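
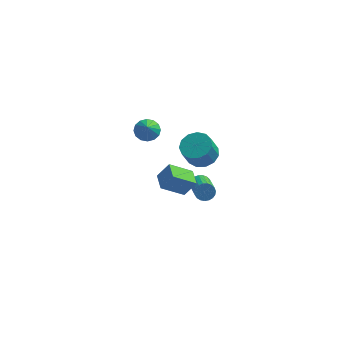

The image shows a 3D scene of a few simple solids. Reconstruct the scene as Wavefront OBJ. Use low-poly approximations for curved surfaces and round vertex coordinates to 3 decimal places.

v 3.86 -1.346 3.349
v 4.689 -1.04 3.699
v 4.368 -1.569 4.921
v 3.54 -1.874 4.571
v 4.337 -0.645 3.777
v 4.016 -1.173 5
v 3.834 -0.472 3.72
v 3.513 -1 4.942
v 3.339 -0.576 3.545
v 3.018 -1.105 4.767
v 3.01 -0.925 3.307
v 2.689 -1.454 4.53
v 2.95 -1.407 3.083
v 2.629 -1.936 4.306
v 3.18 -1.87 2.943
v 2.859 -2.399 4.166
v 3.626 -2.166 2.932
v 3.305 -2.695 4.154
v 4.146 -2.202 3.053
v 3.825 -2.731 4.276
v 4.575 -1.966 3.268
v 4.254 -2.495 4.491
v 4.778 -1.533 3.509
v 4.457 -2.062 4.731
v 3.16 3.504 -3.986
v 3.677 3.775 -3.749
v 4.178 1.946 -2.757
v 3.66 1.676 -2.994
v 3.499 3.826 -3.564
v 4 1.997 -2.572
v 3.263 3.822 -3.452
v 3.764 1.994 -2.46
v 3.008 3.763 -3.432
v 3.509 1.935 -2.44
v 2.78 3.66 -3.508
v 3.281 1.831 -2.516
v 2.617 3.529 -3.666
v 3.118 1.7 -2.674
v 2.548 3.394 -3.88
v 3.049 1.566 -2.888
v 2.585 3.279 -4.112
v 3.086 1.45 -3.12
v 2.721 3.202 -4.323
v 3.222 1.373 -3.331
v 2.933 3.177 -4.475
v 3.434 1.349 -3.483
v 3.184 3.209 -4.542
v 3.685 1.381 -3.55
v 3.431 3.293 -4.514
v 3.932 1.464 -3.522
v 3.631 3.412 -4.394
v 4.132 1.584 -3.402
v 3.749 3.548 -4.203
v 4.25 1.719 -3.211
v 3.766 3.676 -3.976
v 4.267 1.847 -2.983
v 2.658 0.107 -1.892
v 1.369 -0.406 -0.945
v 2.289 1.193 -1.807
v 0.999 0.68 -0.86
v 3.341 0.26 -0.88
v 2.051 -0.253 0.067
v 2.971 1.346 -0.795
v 1.682 0.833 0.152
v 0.226 2.106 1.967
v 0.712 1.637 1.578
v 0.314 1.514 2.793
v 0.95 1.913 1.751
v 0.994 2.241 1.982
v 0.832 2.533 2.209
v 0.508 2.711 2.371
v 0.108 2.727 2.425
v -0.26 2.576 2.356
v -0.498 2.299 2.183
v -0.542 1.971 1.952
v -0.38 1.679 1.725
v -0.056 1.501 1.563
v 0.344 1.486 1.509
f 2 1 5
f 2 5 3
f 3 5 6
f 3 6 4
f 5 1 7
f 5 7 6
f 6 7 8
f 6 8 4
f 7 1 9
f 7 9 8
f 8 9 10
f 8 10 4
f 9 1 11
f 9 11 10
f 10 11 12
f 10 12 4
f 11 1 13
f 11 13 12
f 12 13 14
f 12 14 4
f 13 1 15
f 13 15 14
f 14 15 16
f 14 16 4
f 15 1 17
f 15 17 16
f 16 17 18
f 16 18 4
f 17 1 19
f 17 19 18
f 18 19 20
f 18 20 4
f 19 1 21
f 19 21 20
f 20 21 22
f 20 22 4
f 21 1 23
f 21 23 22
f 22 23 24
f 22 24 4
f 23 1 2
f 23 2 24
f 24 2 3
f 24 3 4
f 26 25 29
f 26 29 27
f 27 29 30
f 27 30 28
f 29 25 31
f 29 31 30
f 30 31 32
f 30 32 28
f 31 25 33
f 31 33 32
f 32 33 34
f 32 34 28
f 33 25 35
f 33 35 34
f 34 35 36
f 34 36 28
f 35 25 37
f 35 37 36
f 36 37 38
f 36 38 28
f 37 25 39
f 37 39 38
f 38 39 40
f 38 40 28
f 39 25 41
f 39 41 40
f 40 41 42
f 40 42 28
f 41 25 43
f 41 43 42
f 42 43 44
f 42 44 28
f 43 25 45
f 43 45 44
f 44 45 46
f 44 46 28
f 45 25 47
f 45 47 46
f 46 47 48
f 46 48 28
f 47 25 49
f 47 49 48
f 48 49 50
f 48 50 28
f 49 25 51
f 49 51 50
f 50 51 52
f 50 52 28
f 51 25 53
f 51 53 52
f 52 53 54
f 52 54 28
f 53 25 55
f 53 55 54
f 54 55 56
f 54 56 28
f 55 25 26
f 55 26 56
f 56 26 27
f 56 27 28
f 58 60 57
f 61 58 57
f 57 60 59
f 59 61 57
f 58 64 60
f 62 58 61
f 62 64 58
f 60 64 59
f 63 61 59
f 59 64 63
f 63 62 61
f 64 62 63
f 66 65 68
f 66 68 67
f 68 65 69
f 68 69 67
f 69 65 70
f 69 70 67
f 70 65 71
f 70 71 67
f 71 65 72
f 71 72 67
f 72 65 73
f 72 73 67
f 73 65 74
f 73 74 67
f 74 65 75
f 74 75 67
f 75 65 76
f 75 76 67
f 76 65 77
f 76 77 67
f 77 65 78
f 77 78 67
f 78 65 66
f 78 66 67



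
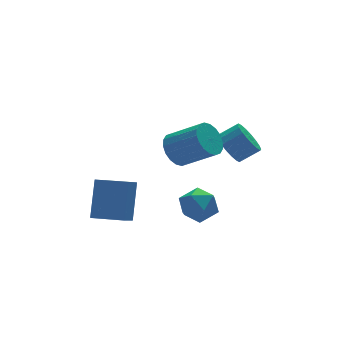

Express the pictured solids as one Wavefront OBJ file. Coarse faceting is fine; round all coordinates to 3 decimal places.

v -2.2 4.241 -4.151
v -2.929 3.616 -3.499
v -1.497 5.226 -2.423
v -2.225 4.602 -1.771
v -1.075 3.118 -3.969
v -1.803 2.494 -3.317
v -0.371 4.104 -2.241
v -1.1 3.479 -1.589
v 2.889 1.532 0.578
v 3.402 1.509 -0.149
v 4.304 1.245 0.495
v 3.791 1.268 1.222
v 3.43 1.887 -0.034
v 4.332 1.623 0.611
v 3.35 2.194 0.203
v 4.253 1.93 0.848
v 3.18 2.371 0.514
v 4.082 2.107 1.159
v 2.952 2.381 0.837
v 3.854 2.117 1.482
v 2.711 2.223 1.109
v 3.613 1.959 1.754
v 2.506 1.928 1.276
v 3.408 1.664 1.921
v 2.376 1.555 1.305
v 3.278 1.291 1.949
v 2.348 1.177 1.189
v 3.25 0.913 1.834
v 2.427 0.87 0.952
v 3.33 0.606 1.597
v 2.598 0.693 0.641
v 3.5 0.429 1.286
v 2.826 0.683 0.318
v 3.728 0.419 0.963
v 3.067 0.841 0.046
v 3.969 0.577 0.691
v 3.272 1.136 -0.121
v 4.174 0.872 0.524
v -0.066 0.191 -1.867
v 0.332 0.802 -2.55
v 1.368 0.078 -1.13
v 1.766 0.689 -1.813
v 1.106 1.042 -1.151
v 0.22 1.112 -1.607
v 1.48 -0.232 -2.073
v 0.594 -0.162 -2.529
v 1.288 0.541 -2.677
v 1.057 1.328 -2.107
v 0.643 -0.448 -1.573
v 0.412 0.339 -1.003
v 0.186 1.276 1.461
v 0.452 0.824 0.718
v 1.481 -0.308 1.775
v 1.214 0.144 2.519
v 0.734 1.113 0.753
v 1.763 -0.019 1.811
v 0.907 1.434 0.929
v 1.935 0.302 1.987
v 0.937 1.724 1.21
v 1.966 0.592 2.268
v 0.818 1.925 1.541
v 1.847 0.793 2.599
v 0.574 1.998 1.856
v 1.603 0.866 2.914
v 0.253 1.928 2.093
v 1.282 0.795 3.151
v -0.081 1.728 2.205
v 0.948 0.596 3.262
v -0.363 1.439 2.169
v 0.666 0.307 3.227
v -0.535 1.118 1.993
v 0.493 -0.014 3.051
v -0.566 0.828 1.712
v 0.463 -0.304 2.77
v -0.447 0.627 1.381
v 0.582 -0.505 2.439
v -0.203 0.554 1.066
v 0.826 -0.578 2.124
v 0.118 0.625 0.829
v 1.147 -0.508 1.887
f 2 4 1
f 5 2 1
f 1 4 3
f 3 5 1
f 2 8 4
f 6 2 5
f 6 8 2
f 4 8 3
f 7 5 3
f 3 8 7
f 7 6 5
f 8 6 7
f 10 9 13
f 10 13 11
f 11 13 14
f 11 14 12
f 13 9 15
f 13 15 14
f 14 15 16
f 14 16 12
f 15 9 17
f 15 17 16
f 16 17 18
f 16 18 12
f 17 9 19
f 17 19 18
f 18 19 20
f 18 20 12
f 19 9 21
f 19 21 20
f 20 21 22
f 20 22 12
f 21 9 23
f 21 23 22
f 22 23 24
f 22 24 12
f 23 9 25
f 23 25 24
f 24 25 26
f 24 26 12
f 25 9 27
f 25 27 26
f 26 27 28
f 26 28 12
f 27 9 29
f 27 29 28
f 28 29 30
f 28 30 12
f 29 9 31
f 29 31 30
f 30 31 32
f 30 32 12
f 31 9 33
f 31 33 32
f 32 33 34
f 32 34 12
f 33 9 35
f 33 35 34
f 34 35 36
f 34 36 12
f 35 9 37
f 35 37 36
f 36 37 38
f 36 38 12
f 37 9 10
f 37 10 38
f 38 10 11
f 38 11 12
f 39 50 44
f 39 44 40
f 39 40 46
f 39 46 49
f 39 49 50
f 40 44 48
f 44 50 43
f 50 49 41
f 49 46 45
f 46 40 47
f 42 48 43
f 42 43 41
f 42 41 45
f 42 45 47
f 42 47 48
f 43 48 44
f 41 43 50
f 45 41 49
f 47 45 46
f 48 47 40
f 52 51 55
f 52 55 53
f 53 55 56
f 53 56 54
f 55 51 57
f 55 57 56
f 56 57 58
f 56 58 54
f 57 51 59
f 57 59 58
f 58 59 60
f 58 60 54
f 59 51 61
f 59 61 60
f 60 61 62
f 60 62 54
f 61 51 63
f 61 63 62
f 62 63 64
f 62 64 54
f 63 51 65
f 63 65 64
f 64 65 66
f 64 66 54
f 65 51 67
f 65 67 66
f 66 67 68
f 66 68 54
f 67 51 69
f 67 69 68
f 68 69 70
f 68 70 54
f 69 51 71
f 69 71 70
f 70 71 72
f 70 72 54
f 71 51 73
f 71 73 72
f 72 73 74
f 72 74 54
f 73 51 75
f 73 75 74
f 74 75 76
f 74 76 54
f 75 51 77
f 75 77 76
f 76 77 78
f 76 78 54
f 77 51 79
f 77 79 78
f 78 79 80
f 78 80 54
f 79 51 52
f 79 52 80
f 80 52 53
f 80 53 54



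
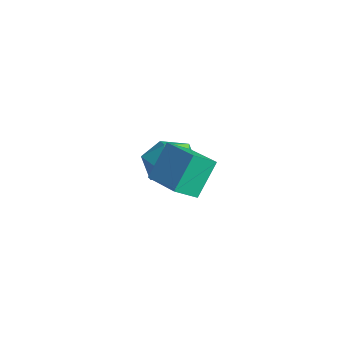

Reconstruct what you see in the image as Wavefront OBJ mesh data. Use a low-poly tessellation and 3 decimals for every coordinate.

v 0.028 0.226 -2.519
v 0.77 -0.331 -1.697
v -1.07 -1.449 -2.663
v -0.328 -2.006 -1.841
v -1.077 -1.087 -1.477
v -0.398 -0.052 -1.388
v 0.098 -1.728 -2.972
v 0.777 -0.693 -2.883
v 0.814 -1.539 -1.977
v 0.088 -1.143 -1.052
v -0.388 -0.637 -3.308
v -1.114 -0.241 -2.383
v 2.657 -0.696 0.03
v 2.838 -1.617 0.585
v 4.642 -0.118 0.342
v 4.823 -1.039 0.896
v 3.137 -1.521 -1.496
v 3.318 -2.442 -0.942
v 5.122 -0.943 -1.185
v 5.303 -1.864 -0.63
f 1 12 6
f 1 6 2
f 1 2 8
f 1 8 11
f 1 11 12
f 2 6 10
f 6 12 5
f 12 11 3
f 11 8 7
f 8 2 9
f 4 10 5
f 4 5 3
f 4 3 7
f 4 7 9
f 4 9 10
f 5 10 6
f 3 5 12
f 7 3 11
f 9 7 8
f 10 9 2
f 14 16 13
f 17 14 13
f 13 16 15
f 15 17 13
f 14 20 16
f 18 14 17
f 18 20 14
f 16 20 15
f 19 17 15
f 15 20 19
f 19 18 17
f 20 18 19



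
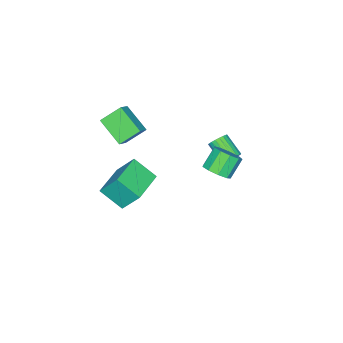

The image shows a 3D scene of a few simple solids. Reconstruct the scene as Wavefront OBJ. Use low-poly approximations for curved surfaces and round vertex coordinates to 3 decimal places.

v 0.384 3.471 1.983
v 0.744 2.914 2.393
v -0.124 3.011 3.287
v -0.484 3.569 2.877
v 0.937 3.392 2.528
v 0.069 3.49 3.422
v 0.871 3.908 2.408
v 0.003 4.005 3.302
v 0.577 4.22 2.089
v -0.291 4.317 2.983
v 0.193 4.181 1.721
v -0.675 4.278 2.615
v -0.102 3.81 1.475
v -0.969 3.907 2.369
v -0.169 3.281 1.467
v -1.037 3.378 2.361
v 0.022 2.841 1.7
v -0.846 2.938 2.594
v 0.382 2.696 2.066
v -0.485 2.793 2.96
v -2.29 2.626 0.391
v -1.768 2.61 0.594
v -2.089 1.539 1.333
v -2.61 1.554 1.129
v -1.876 2.748 0.748
v -2.196 1.677 1.486
v -2.055 2.865 0.84
v -2.376 1.793 1.578
v -2.275 2.94 0.854
v -2.596 1.869 1.592
v -2.498 2.961 0.788
v -2.818 1.89 1.526
v -2.684 2.924 0.653
v -3.004 1.853 1.392
v -2.802 2.836 0.473
v -3.123 1.764 1.212
v -2.832 2.711 0.279
v -3.152 1.639 1.018
v -2.768 2.571 0.104
v -3.088 1.5 0.843
v -2.621 2.441 -0.021
v -2.941 1.369 0.717
v -2.417 2.343 -0.075
v -2.737 1.271 0.663
v -2.191 2.293 -0.049
v -2.511 1.222 0.689
v -1.982 2.301 0.054
v -2.302 1.23 0.792
v -1.826 2.366 0.214
v -2.147 1.294 0.953
v -1.751 2.475 0.406
v -2.071 1.403 1.144
v -0.956 -2.841 2.764
v -0.158 -2.647 3.385
v -0.611 -1.409 1.875
v 0.187 -1.216 2.497
v -0.147 -3.544 1.943
v 0.651 -3.351 2.565
v 0.198 -2.113 1.055
v 0.996 -1.919 1.676
v -1.697 -4.168 -3.986
v -1.907 -3.182 -2.618
v -1.91 -2.882 -4.947
v -2.12 -1.895 -3.579
v 0.3 -3.805 -3.941
v 0.09 -2.818 -2.573
v 0.087 -2.518 -4.902
v -0.123 -1.532 -3.534
f 2 1 5
f 2 5 3
f 3 5 6
f 3 6 4
f 5 1 7
f 5 7 6
f 6 7 8
f 6 8 4
f 7 1 9
f 7 9 8
f 8 9 10
f 8 10 4
f 9 1 11
f 9 11 10
f 10 11 12
f 10 12 4
f 11 1 13
f 11 13 12
f 12 13 14
f 12 14 4
f 13 1 15
f 13 15 14
f 14 15 16
f 14 16 4
f 15 1 17
f 15 17 16
f 16 17 18
f 16 18 4
f 17 1 19
f 17 19 18
f 18 19 20
f 18 20 4
f 19 1 2
f 19 2 20
f 20 2 3
f 20 3 4
f 22 21 25
f 22 25 23
f 23 25 26
f 23 26 24
f 25 21 27
f 25 27 26
f 26 27 28
f 26 28 24
f 27 21 29
f 27 29 28
f 28 29 30
f 28 30 24
f 29 21 31
f 29 31 30
f 30 31 32
f 30 32 24
f 31 21 33
f 31 33 32
f 32 33 34
f 32 34 24
f 33 21 35
f 33 35 34
f 34 35 36
f 34 36 24
f 35 21 37
f 35 37 36
f 36 37 38
f 36 38 24
f 37 21 39
f 37 39 38
f 38 39 40
f 38 40 24
f 39 21 41
f 39 41 40
f 40 41 42
f 40 42 24
f 41 21 43
f 41 43 42
f 42 43 44
f 42 44 24
f 43 21 45
f 43 45 44
f 44 45 46
f 44 46 24
f 45 21 47
f 45 47 46
f 46 47 48
f 46 48 24
f 47 21 49
f 47 49 48
f 48 49 50
f 48 50 24
f 49 21 51
f 49 51 50
f 50 51 52
f 50 52 24
f 51 21 22
f 51 22 52
f 52 22 23
f 52 23 24
f 54 56 53
f 57 54 53
f 53 56 55
f 55 57 53
f 54 60 56
f 58 54 57
f 58 60 54
f 56 60 55
f 59 57 55
f 55 60 59
f 59 58 57
f 60 58 59
f 62 64 61
f 65 62 61
f 61 64 63
f 63 65 61
f 62 68 64
f 66 62 65
f 66 68 62
f 64 68 63
f 67 65 63
f 63 68 67
f 67 66 65
f 68 66 67



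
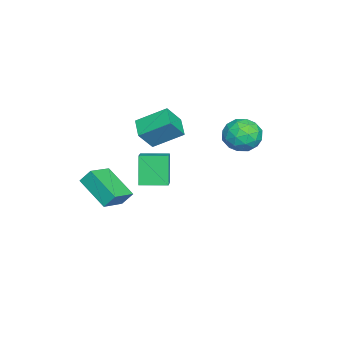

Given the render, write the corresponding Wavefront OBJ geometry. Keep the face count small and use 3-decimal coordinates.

v -1.08 3.409 4.018
v -0.456 4.111 3.546
v 0.216 2.309 4.094
v 0.84 3.011 3.622
v 0.502 3.183 4.602
v -0.298 3.864 4.556
v 0.058 2.556 3.084
v -0.742 3.237 3.038
v 0.248 3.584 2.969
v 0.522 3.972 3.907
v -0.762 2.448 3.733
v -0.488 2.836 4.671
v -0.881 3.857 3.775
v 0.641 2.563 3.865
v 0.443 2.665 4.441
v 0.81 3.077 4.163
v -0.789 3.711 4.369
v -0.422 4.124 4.091
v 0.141 3.579 4.712
v 0.182 2.296 3.549
v 0.549 2.709 3.271
v -1.05 3.343 3.477
v -0.683 3.755 3.199
v -0.381 2.841 2.928
v -0.101 3.96 3.158
v 0.66 3.313 3.203
v 0.201 3.046 2.887
v -0.269 3.446 2.86
v 0.06 4.187 3.71
v 0.822 3.541 3.755
v 0.623 3.642 4.331
v 0.153 4.042 4.303
v 0.474 3.878 3.371
v -1.062 2.879 3.885
v -0.3 2.233 3.93
v -0.393 2.378 3.337
v -0.863 2.778 3.309
v -0.9 3.107 4.437
v -0.139 2.46 4.482
v 0.029 2.974 4.78
v -0.441 3.374 4.753
v -0.714 2.542 4.269
v -2.079 -2.247 -1.322
v -2.838 -2.406 0.325
v -2.344 -0.791 -1.303
v -3.103 -0.95 0.343
v -0.617 -1.99 -0.623
v -1.376 -2.149 1.023
v -0.882 -0.534 -0.605
v -1.641 -0.693 1.042
v -2.557 -1.87 2.102
v -2.775 -0.312 3.037
v -1.486 -1.466 1.678
v -1.705 0.092 2.613
v -1.915 -2.432 3.187
v -2.134 -0.874 4.122
v -0.845 -2.028 2.763
v -1.063 -0.47 3.698
v 2.266 -3.273 1.437
v 2.219 -2.743 2.138
v 3.262 -1.867 0.441
v 3.214 -1.337 1.142
v 3.546 -3.823 1.938
v 3.498 -3.293 2.639
v 4.541 -2.417 0.942
v 4.494 -1.887 1.643
f 1 38 17
f 38 12 41
f 17 41 6
f 38 41 17
f 1 17 13
f 17 6 18
f 13 18 2
f 17 18 13
f 1 13 22
f 13 2 23
f 22 23 8
f 13 23 22
f 1 22 34
f 22 8 37
f 34 37 11
f 22 37 34
f 1 34 38
f 34 11 42
f 38 42 12
f 34 42 38
f 2 18 29
f 18 6 32
f 29 32 10
f 18 32 29
f 6 41 19
f 41 12 40
f 19 40 5
f 41 40 19
f 12 42 39
f 42 11 35
f 39 35 3
f 42 35 39
f 11 37 36
f 37 8 24
f 36 24 7
f 37 24 36
f 8 23 28
f 23 2 25
f 28 25 9
f 23 25 28
f 4 30 16
f 30 10 31
f 16 31 5
f 30 31 16
f 4 16 14
f 16 5 15
f 14 15 3
f 16 15 14
f 4 14 21
f 14 3 20
f 21 20 7
f 14 20 21
f 4 21 26
f 21 7 27
f 26 27 9
f 21 27 26
f 4 26 30
f 26 9 33
f 30 33 10
f 26 33 30
f 5 31 19
f 31 10 32
f 19 32 6
f 31 32 19
f 3 15 39
f 15 5 40
f 39 40 12
f 15 40 39
f 7 20 36
f 20 3 35
f 36 35 11
f 20 35 36
f 9 27 28
f 27 7 24
f 28 24 8
f 27 24 28
f 10 33 29
f 33 9 25
f 29 25 2
f 33 25 29
f 44 46 43
f 47 44 43
f 43 46 45
f 45 47 43
f 44 50 46
f 48 44 47
f 48 50 44
f 46 50 45
f 49 47 45
f 45 50 49
f 49 48 47
f 50 48 49
f 52 54 51
f 55 52 51
f 51 54 53
f 53 55 51
f 52 58 54
f 56 52 55
f 56 58 52
f 54 58 53
f 57 55 53
f 53 58 57
f 57 56 55
f 58 56 57
f 60 62 59
f 63 60 59
f 59 62 61
f 61 63 59
f 60 66 62
f 64 60 63
f 64 66 60
f 62 66 61
f 65 63 61
f 61 66 65
f 65 64 63
f 66 64 65



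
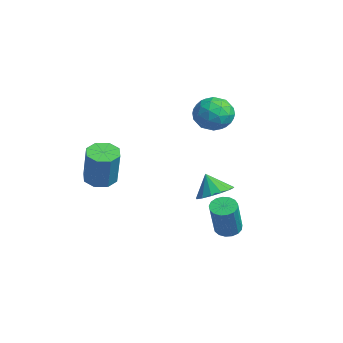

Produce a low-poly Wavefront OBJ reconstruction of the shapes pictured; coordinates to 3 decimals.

v 3.028 1.08 -3.798
v 3.621 1.048 -4.087
v 4.484 0.468 -2.251
v 3.892 0.5 -1.962
v 3.603 1.346 -3.984
v 4.466 0.766 -2.148
v 3.453 1.583 -3.839
v 4.317 1.004 -2.003
v 3.206 1.705 -3.684
v 4.07 1.125 -1.848
v 2.918 1.684 -3.556
v 3.782 1.104 -1.72
v 2.656 1.524 -3.482
v 3.519 0.944 -1.647
v 2.479 1.263 -3.482
v 3.342 0.683 -1.646
v 2.427 0.959 -3.553
v 3.291 0.38 -1.717
v 2.514 0.684 -3.681
v 3.377 0.104 -1.845
v 2.718 0.499 -3.835
v 3.581 -0.081 -2
v 2.993 0.447 -3.981
v 3.857 -0.133 -2.146
v 3.277 0.54 -4.085
v 4.14 -0.04 -2.249
v 3.503 0.757 -4.123
v 4.367 0.177 -2.287
v -0.292 2.272 2.665
v 0.722 2.287 2.349
v -0.402 0.613 2.231
v 0.612 0.628 1.915
v 0.376 0.714 2.947
v 0.444 1.739 3.215
v -0.124 1.161 1.365
v -0.056 2.186 1.633
v 0.826 1.601 1.546
v 1.135 1.324 2.523
v -0.815 1.576 2.057
v -0.506 1.299 3.034
v 0.225 2.425 2.545
v 0.095 0.475 2.035
v -0.044 0.525 2.641
v 0.552 0.534 2.456
v 0.061 2.103 3.054
v 0.657 2.112 2.869
v 0.454 1.187 3.22
v -0.337 0.788 1.711
v 0.259 0.797 1.526
v -0.232 2.366 2.124
v 0.364 2.375 1.939
v -0.134 1.713 1.36
v 0.882 2.031 1.887
v 0.817 1.055 1.632
v 0.384 1.369 1.309
v 0.425 1.971 1.466
v 1.063 1.868 2.462
v 0.998 0.893 2.207
v 0.86 0.943 2.813
v 0.9 1.546 2.971
v 1.124 1.464 1.99
v -0.678 2.007 2.373
v -0.743 1.032 2.118
v -0.58 1.354 1.609
v -0.54 1.957 1.767
v -0.497 1.845 2.948
v -0.562 0.869 2.693
v -0.105 0.929 3.114
v -0.064 1.531 3.271
v -0.804 1.436 2.59
v -1.152 -3.677 -1.628
v -0.545 -4.167 -1.911
v 0.3 -4.273 0.085
v -0.308 -3.783 0.368
v -0.395 -3.551 -1.942
v 0.45 -3.657 0.054
v -0.688 -3.008 -1.789
v 0.157 -3.114 0.207
v -1.253 -2.858 -1.542
v -0.408 -2.964 0.454
v -1.76 -3.187 -1.345
v -0.915 -3.293 0.651
v -1.91 -3.803 -1.314
v -1.065 -3.909 0.682
v -1.617 -4.346 -1.467
v -0.772 -4.452 0.529
v -1.052 -4.496 -1.714
v -0.207 -4.602 0.282
v -1.246 2.105 -3.581
v -0.724 1.252 -3.58
v -1.754 1.795 -2.459
v -0.417 1.597 -3.346
v -0.333 2.079 -3.175
v -0.493 2.567 -3.113
v -0.855 2.931 -3.176
v -1.322 3.074 -3.348
v -1.769 2.957 -3.582
v -2.075 2.612 -3.816
v -2.16 2.131 -3.987
v -2 1.643 -4.049
v -1.637 1.278 -3.986
v -1.17 1.135 -3.814
f 2 1 5
f 2 5 3
f 3 5 6
f 3 6 4
f 5 1 7
f 5 7 6
f 6 7 8
f 6 8 4
f 7 1 9
f 7 9 8
f 8 9 10
f 8 10 4
f 9 1 11
f 9 11 10
f 10 11 12
f 10 12 4
f 11 1 13
f 11 13 12
f 12 13 14
f 12 14 4
f 13 1 15
f 13 15 14
f 14 15 16
f 14 16 4
f 15 1 17
f 15 17 16
f 16 17 18
f 16 18 4
f 17 1 19
f 17 19 18
f 18 19 20
f 18 20 4
f 19 1 21
f 19 21 20
f 20 21 22
f 20 22 4
f 21 1 23
f 21 23 22
f 22 23 24
f 22 24 4
f 23 1 25
f 23 25 24
f 24 25 26
f 24 26 4
f 25 1 27
f 25 27 26
f 26 27 28
f 26 28 4
f 27 1 2
f 27 2 28
f 28 2 3
f 28 3 4
f 29 66 45
f 66 40 69
f 45 69 34
f 66 69 45
f 29 45 41
f 45 34 46
f 41 46 30
f 45 46 41
f 29 41 50
f 41 30 51
f 50 51 36
f 41 51 50
f 29 50 62
f 50 36 65
f 62 65 39
f 50 65 62
f 29 62 66
f 62 39 70
f 66 70 40
f 62 70 66
f 30 46 57
f 46 34 60
f 57 60 38
f 46 60 57
f 34 69 47
f 69 40 68
f 47 68 33
f 69 68 47
f 40 70 67
f 70 39 63
f 67 63 31
f 70 63 67
f 39 65 64
f 65 36 52
f 64 52 35
f 65 52 64
f 36 51 56
f 51 30 53
f 56 53 37
f 51 53 56
f 32 58 44
f 58 38 59
f 44 59 33
f 58 59 44
f 32 44 42
f 44 33 43
f 42 43 31
f 44 43 42
f 32 42 49
f 42 31 48
f 49 48 35
f 42 48 49
f 32 49 54
f 49 35 55
f 54 55 37
f 49 55 54
f 32 54 58
f 54 37 61
f 58 61 38
f 54 61 58
f 33 59 47
f 59 38 60
f 47 60 34
f 59 60 47
f 31 43 67
f 43 33 68
f 67 68 40
f 43 68 67
f 35 48 64
f 48 31 63
f 64 63 39
f 48 63 64
f 37 55 56
f 55 35 52
f 56 52 36
f 55 52 56
f 38 61 57
f 61 37 53
f 57 53 30
f 61 53 57
f 72 71 75
f 72 75 73
f 73 75 76
f 73 76 74
f 75 71 77
f 75 77 76
f 76 77 78
f 76 78 74
f 77 71 79
f 77 79 78
f 78 79 80
f 78 80 74
f 79 71 81
f 79 81 80
f 80 81 82
f 80 82 74
f 81 71 83
f 81 83 82
f 82 83 84
f 82 84 74
f 83 71 85
f 83 85 84
f 84 85 86
f 84 86 74
f 85 71 87
f 85 87 86
f 86 87 88
f 86 88 74
f 87 71 72
f 87 72 88
f 88 72 73
f 88 73 74
f 90 89 92
f 90 92 91
f 92 89 93
f 92 93 91
f 93 89 94
f 93 94 91
f 94 89 95
f 94 95 91
f 95 89 96
f 95 96 91
f 96 89 97
f 96 97 91
f 97 89 98
f 97 98 91
f 98 89 99
f 98 99 91
f 99 89 100
f 99 100 91
f 100 89 101
f 100 101 91
f 101 89 102
f 101 102 91
f 102 89 90
f 102 90 91



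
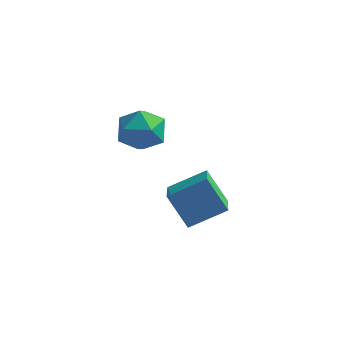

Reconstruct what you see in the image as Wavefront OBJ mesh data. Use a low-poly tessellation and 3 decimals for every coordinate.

v 1.339 1.998 3.567
v 2.456 1.459 3.735
v 0.684 0.341 2.605
v 1.801 -0.198 2.773
v 1.05 0.002 3.753
v 1.455 1.026 4.348
v 1.685 0.774 1.992
v 2.09 1.798 2.587
v 2.67 0.703 2.761
v 2.277 0.226 3.849
v 0.863 1.574 2.491
v 0.47 1.097 3.579
v 2.847 0.568 -0.823
v 4.41 1.502 0.075
v 2.363 2.052 -1.523
v 3.926 2.985 -0.624
v 3.974 0.195 -2.396
v 5.537 1.128 -1.497
v 3.49 1.678 -3.095
v 5.053 2.612 -2.197
f 1 12 6
f 1 6 2
f 1 2 8
f 1 8 11
f 1 11 12
f 2 6 10
f 6 12 5
f 12 11 3
f 11 8 7
f 8 2 9
f 4 10 5
f 4 5 3
f 4 3 7
f 4 7 9
f 4 9 10
f 5 10 6
f 3 5 12
f 7 3 11
f 9 7 8
f 10 9 2
f 14 16 13
f 17 14 13
f 13 16 15
f 15 17 13
f 14 20 16
f 18 14 17
f 18 20 14
f 16 20 15
f 19 17 15
f 15 20 19
f 19 18 17
f 20 18 19



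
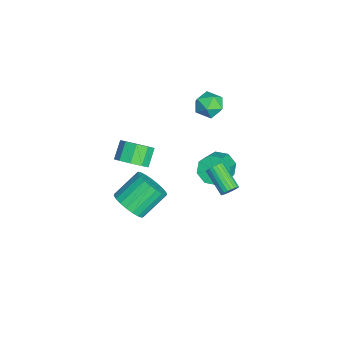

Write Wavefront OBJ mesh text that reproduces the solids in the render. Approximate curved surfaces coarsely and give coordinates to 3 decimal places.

v 3.701 -1.953 2.175
v 4.673 -1.738 2.594
v 3.871 -0.433 3.785
v 2.899 -0.647 3.365
v 4.65 -1.444 2.256
v 3.848 -0.139 3.447
v 4.463 -1.237 1.904
v 3.661 0.068 3.094
v 4.145 -1.154 1.598
v 3.343 0.151 2.789
v 3.749 -1.209 1.393
v 2.948 0.096 2.583
v 3.346 -1.393 1.322
v 2.544 -0.088 2.513
v 3.003 -1.673 1.399
v 2.202 -0.368 2.589
v 2.782 -2.002 1.61
v 1.98 -0.697 2.8
v 2.719 -2.322 1.919
v 1.917 -1.017 3.109
v 2.826 -2.578 2.272
v 2.024 -1.273 3.462
v 3.084 -2.726 2.608
v 2.283 -1.421 3.798
v 3.449 -2.741 2.869
v 2.648 -1.435 4.06
v 3.858 -2.618 3.01
v 3.056 -1.313 4.201
v 4.239 -2.381 3.007
v 3.437 -1.076 4.198
v 4.527 -2.07 2.86
v 3.726 -0.765 4.051
v 1.245 3.684 0.733
v 1.541 3.74 1.217
v 0.231 2.932 2.111
v -0.065 2.876 1.627
v 1.415 3.94 1.213
v 0.105 3.133 2.107
v 1.259 4.096 1.126
v -0.051 3.289 2.02
v 1.101 4.181 0.971
v -0.209 3.374 1.865
v 0.968 4.18 0.775
v -0.342 3.373 1.669
v 0.883 4.093 0.571
v -0.427 3.286 1.466
v 0.86 3.935 0.396
v -0.45 3.128 1.291
v 0.904 3.734 0.279
v -0.406 2.926 1.173
v 1.007 3.524 0.24
v -0.303 2.717 1.135
v 1.151 3.342 0.286
v -0.159 2.534 1.181
v 1.311 3.218 0.41
v 0.001 2.411 1.305
v 1.46 3.176 0.59
v 0.15 2.368 1.484
v 1.572 3.221 0.794
v 0.262 2.413 1.688
v 1.627 3.346 0.987
v 0.317 2.539 1.882
v 1.616 3.53 1.137
v 0.306 2.722 2.032
v -1.88 3.218 -0.266
v -1.258 3.439 -1.043
v -0.237 3.063 -0.331
v -0.86 2.842 0.446
v -1.367 4.047 -0.565
v -0.346 3.671 0.146
v -1.777 4.169 0.088
v -0.756 3.793 0.799
v -2.247 3.734 0.534
v -1.226 3.358 1.245
v -2.503 2.997 0.511
v -1.482 2.621 1.223
v -2.394 2.389 0.034
v -1.373 2.013 0.745
v -1.984 2.267 -0.619
v -0.963 1.891 0.092
v -1.514 2.702 -1.065
v -0.493 2.326 -0.354
v -3.96 3.325 2.962
v -3.381 3.401 3.747
v -4.439 1.899 3.453
v -3.86 1.975 4.238
v -4.649 2.547 4.155
v -4.353 3.428 3.852
v -3.467 1.872 3.348
v -3.171 2.753 3.045
v -3.077 2.502 3.985
v -3.807 2.92 4.484
v -4.013 2.38 2.716
v -4.743 2.798 3.215
v -0.721 -1.819 1.375
v -0.333 -2.48 2.048
v -1.232 -2.123 2.917
v -1.619 -1.461 2.245
v -0.021 -1.86 2.116
v -0.919 -1.503 2.985
v -0.036 -1.221 1.838
v -0.934 -0.863 2.707
v -0.371 -0.861 1.343
v -1.27 -0.504 2.212
v -0.87 -0.949 0.863
v -1.769 -0.592 1.733
v -1.3 -1.444 0.623
v -2.198 -1.087 1.493
v -1.458 -2.115 0.735
v -2.356 -1.757 1.605
v -1.271 -2.646 1.147
v -2.17 -2.289 2.016
v -0.827 -2.791 1.665
v -1.725 -2.433 2.534
f 2 1 5
f 2 5 3
f 3 5 6
f 3 6 4
f 5 1 7
f 5 7 6
f 6 7 8
f 6 8 4
f 7 1 9
f 7 9 8
f 8 9 10
f 8 10 4
f 9 1 11
f 9 11 10
f 10 11 12
f 10 12 4
f 11 1 13
f 11 13 12
f 12 13 14
f 12 14 4
f 13 1 15
f 13 15 14
f 14 15 16
f 14 16 4
f 15 1 17
f 15 17 16
f 16 17 18
f 16 18 4
f 17 1 19
f 17 19 18
f 18 19 20
f 18 20 4
f 19 1 21
f 19 21 20
f 20 21 22
f 20 22 4
f 21 1 23
f 21 23 22
f 22 23 24
f 22 24 4
f 23 1 25
f 23 25 24
f 24 25 26
f 24 26 4
f 25 1 27
f 25 27 26
f 26 27 28
f 26 28 4
f 27 1 29
f 27 29 28
f 28 29 30
f 28 30 4
f 29 1 31
f 29 31 30
f 30 31 32
f 30 32 4
f 31 1 2
f 31 2 32
f 32 2 3
f 32 3 4
f 34 33 37
f 34 37 35
f 35 37 38
f 35 38 36
f 37 33 39
f 37 39 38
f 38 39 40
f 38 40 36
f 39 33 41
f 39 41 40
f 40 41 42
f 40 42 36
f 41 33 43
f 41 43 42
f 42 43 44
f 42 44 36
f 43 33 45
f 43 45 44
f 44 45 46
f 44 46 36
f 45 33 47
f 45 47 46
f 46 47 48
f 46 48 36
f 47 33 49
f 47 49 48
f 48 49 50
f 48 50 36
f 49 33 51
f 49 51 50
f 50 51 52
f 50 52 36
f 51 33 53
f 51 53 52
f 52 53 54
f 52 54 36
f 53 33 55
f 53 55 54
f 54 55 56
f 54 56 36
f 55 33 57
f 55 57 56
f 56 57 58
f 56 58 36
f 57 33 59
f 57 59 58
f 58 59 60
f 58 60 36
f 59 33 61
f 59 61 60
f 60 61 62
f 60 62 36
f 61 33 63
f 61 63 62
f 62 63 64
f 62 64 36
f 63 33 34
f 63 34 64
f 64 34 35
f 64 35 36
f 66 65 69
f 66 69 67
f 67 69 70
f 67 70 68
f 69 65 71
f 69 71 70
f 70 71 72
f 70 72 68
f 71 65 73
f 71 73 72
f 72 73 74
f 72 74 68
f 73 65 75
f 73 75 74
f 74 75 76
f 74 76 68
f 75 65 77
f 75 77 76
f 76 77 78
f 76 78 68
f 77 65 79
f 77 79 78
f 78 79 80
f 78 80 68
f 79 65 81
f 79 81 80
f 80 81 82
f 80 82 68
f 81 65 66
f 81 66 82
f 82 66 67
f 82 67 68
f 83 94 88
f 83 88 84
f 83 84 90
f 83 90 93
f 83 93 94
f 84 88 92
f 88 94 87
f 94 93 85
f 93 90 89
f 90 84 91
f 86 92 87
f 86 87 85
f 86 85 89
f 86 89 91
f 86 91 92
f 87 92 88
f 85 87 94
f 89 85 93
f 91 89 90
f 92 91 84
f 96 95 99
f 96 99 97
f 97 99 100
f 97 100 98
f 99 95 101
f 99 101 100
f 100 101 102
f 100 102 98
f 101 95 103
f 101 103 102
f 102 103 104
f 102 104 98
f 103 95 105
f 103 105 104
f 104 105 106
f 104 106 98
f 105 95 107
f 105 107 106
f 106 107 108
f 106 108 98
f 107 95 109
f 107 109 108
f 108 109 110
f 108 110 98
f 109 95 111
f 109 111 110
f 110 111 112
f 110 112 98
f 111 95 113
f 111 113 112
f 112 113 114
f 112 114 98
f 113 95 96
f 113 96 114
f 114 96 97
f 114 97 98



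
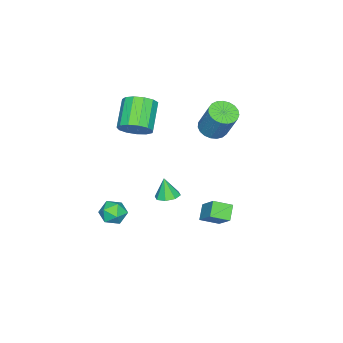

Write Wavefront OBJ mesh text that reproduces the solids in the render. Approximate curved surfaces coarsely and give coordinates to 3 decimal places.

v -1.48 1.063 2.902
v -0.758 1.32 2.609
v -0.359 2.154 4.326
v -1.08 1.897 4.618
v -0.963 1.58 2.53
v -0.564 2.415 4.247
v -1.258 1.751 2.515
v -0.859 2.586 4.232
v -1.591 1.803 2.568
v -1.192 2.638 4.284
v -1.905 1.727 2.678
v -1.505 2.562 4.394
v -2.145 1.536 2.826
v -1.745 2.371 4.543
v -2.27 1.264 2.988
v -1.871 2.098 4.705
v -2.259 0.956 3.135
v -1.859 1.79 4.851
v -2.112 0.667 3.241
v -1.713 1.501 4.958
v -1.857 0.446 3.289
v -1.458 1.281 5.006
v -1.536 0.332 3.27
v -1.137 1.167 4.987
v -1.206 0.345 3.187
v -0.806 1.179 4.904
v -0.922 0.481 3.055
v -0.523 1.315 4.772
v -0.736 0.718 2.896
v -0.336 1.552 4.613
v -0.677 1.015 2.738
v -0.278 1.849 4.455
v 2.797 -2.018 -3.086
v 3.316 -2.614 -2.831
v 1.864 -2.466 -2.229
v 2.383 -3.062 -1.974
v 2.541 -2.268 -1.79
v 3.117 -1.991 -2.32
v 2.063 -3.089 -2.74
v 2.639 -2.812 -3.27
v 2.863 -3.276 -2.618
v 3.158 -2.768 -2.031
v 2.022 -2.312 -3.029
v 2.317 -1.804 -2.442
v 0.405 -2.485 2.613
v 1.014 -3.012 3.135
v -0.415 -3.542 4.269
v -1.025 -3.015 3.747
v 1.009 -2.519 3.359
v -0.421 -3.049 4.492
v 0.811 -2.016 3.345
v -0.618 -2.546 4.479
v 0.485 -1.661 3.1
v -0.945 -2.191 4.233
v 0.133 -1.568 2.7
v -1.296 -2.098 3.833
v -0.132 -1.766 2.272
v -1.562 -2.296 3.405
v -0.227 -2.192 1.953
v -1.657 -2.723 3.086
v -0.122 -2.711 1.843
v -1.551 -3.242 2.977
v 0.151 -3.159 1.978
v -1.279 -3.689 3.112
v 0.505 -3.392 2.315
v -0.925 -3.922 3.448
v 0.826 -3.337 2.746
v -0.603 -3.867 3.88
v 1.368 3.042 -2.02
v 1.964 2.221 -1.622
v 0.637 2.807 -1.411
v 1.233 1.986 -1.012
v 1.947 3.974 -0.968
v 2.543 3.153 -0.569
v 1.216 3.739 -0.358
v 1.812 2.918 0.04
v -1.228 -1.497 -3.423
v -0.571 -1.261 -3.298
v -1.352 -1.803 -2.197
v -0.945 -0.872 -3.238
v -1.486 -0.849 -3.287
v -1.876 -1.205 -3.415
v -1.886 -1.732 -3.548
v -1.511 -2.121 -3.608
v -0.971 -2.144 -3.559
v -0.581 -1.788 -3.431
f 2 1 5
f 2 5 3
f 3 5 6
f 3 6 4
f 5 1 7
f 5 7 6
f 6 7 8
f 6 8 4
f 7 1 9
f 7 9 8
f 8 9 10
f 8 10 4
f 9 1 11
f 9 11 10
f 10 11 12
f 10 12 4
f 11 1 13
f 11 13 12
f 12 13 14
f 12 14 4
f 13 1 15
f 13 15 14
f 14 15 16
f 14 16 4
f 15 1 17
f 15 17 16
f 16 17 18
f 16 18 4
f 17 1 19
f 17 19 18
f 18 19 20
f 18 20 4
f 19 1 21
f 19 21 20
f 20 21 22
f 20 22 4
f 21 1 23
f 21 23 22
f 22 23 24
f 22 24 4
f 23 1 25
f 23 25 24
f 24 25 26
f 24 26 4
f 25 1 27
f 25 27 26
f 26 27 28
f 26 28 4
f 27 1 29
f 27 29 28
f 28 29 30
f 28 30 4
f 29 1 31
f 29 31 30
f 30 31 32
f 30 32 4
f 31 1 2
f 31 2 32
f 32 2 3
f 32 3 4
f 33 44 38
f 33 38 34
f 33 34 40
f 33 40 43
f 33 43 44
f 34 38 42
f 38 44 37
f 44 43 35
f 43 40 39
f 40 34 41
f 36 42 37
f 36 37 35
f 36 35 39
f 36 39 41
f 36 41 42
f 37 42 38
f 35 37 44
f 39 35 43
f 41 39 40
f 42 41 34
f 46 45 49
f 46 49 47
f 47 49 50
f 47 50 48
f 49 45 51
f 49 51 50
f 50 51 52
f 50 52 48
f 51 45 53
f 51 53 52
f 52 53 54
f 52 54 48
f 53 45 55
f 53 55 54
f 54 55 56
f 54 56 48
f 55 45 57
f 55 57 56
f 56 57 58
f 56 58 48
f 57 45 59
f 57 59 58
f 58 59 60
f 58 60 48
f 59 45 61
f 59 61 60
f 60 61 62
f 60 62 48
f 61 45 63
f 61 63 62
f 62 63 64
f 62 64 48
f 63 45 65
f 63 65 64
f 64 65 66
f 64 66 48
f 65 45 67
f 65 67 66
f 66 67 68
f 66 68 48
f 67 45 46
f 67 46 68
f 68 46 47
f 68 47 48
f 70 72 69
f 73 70 69
f 69 72 71
f 71 73 69
f 70 76 72
f 74 70 73
f 74 76 70
f 72 76 71
f 75 73 71
f 71 76 75
f 75 74 73
f 76 74 75
f 78 77 80
f 78 80 79
f 80 77 81
f 80 81 79
f 81 77 82
f 81 82 79
f 82 77 83
f 82 83 79
f 83 77 84
f 83 84 79
f 84 77 85
f 84 85 79
f 85 77 86
f 85 86 79
f 86 77 78
f 86 78 79



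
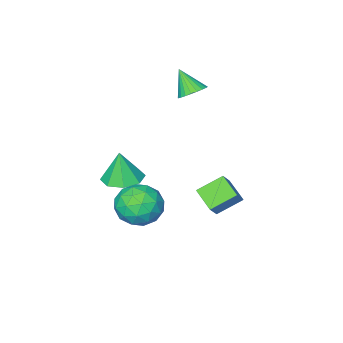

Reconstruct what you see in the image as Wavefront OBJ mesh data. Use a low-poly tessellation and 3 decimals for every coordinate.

v 2.893 0.043 -0.927
v 3.629 -0.416 -1.002
v 2.967 -0.063 0.447
v 3.74 0.239 -0.957
v 3.356 0.779 -0.895
v 2.701 0.888 -0.851
v 2.158 0.502 -0.852
v 2.046 -0.153 -0.897
v 2.431 -0.693 -0.959
v 3.086 -0.802 -1.002
v 2.061 0.191 -4.041
v 2.791 -0.074 -3.316
v 0.889 -0.746 -3.204
v 1.619 -1.011 -2.479
v 1.263 -0.012 -2.533
v 1.987 0.567 -3.051
v 1.693 -1.387 -3.469
v 2.417 -0.808 -3.987
v 2.563 -1.049 -2.963
v 2.297 -0.199 -2.384
v 1.383 -0.621 -4.136
v 1.117 0.229 -3.557
v 2.529 0.141 -3.752
v 1.151 -0.961 -2.768
v 0.942 -0.374 -2.8
v 1.371 -0.529 -2.374
v 2.056 0.518 -3.596
v 2.485 0.362 -3.17
v 1.587 0.398 -2.71
v 1.195 -1.182 -3.35
v 1.624 -1.338 -2.924
v 2.309 -0.291 -4.146
v 2.738 -0.446 -3.72
v 2.093 -1.218 -3.81
v 2.824 -0.588 -3.119
v 2.135 -1.139 -2.626
v 2.179 -1.36 -3.208
v 2.605 -1.02 -3.513
v 2.668 -0.089 -2.779
v 1.979 -0.639 -2.286
v 1.769 -0.052 -2.318
v 2.195 0.288 -2.622
v 2.534 -0.662 -2.571
v 1.701 -0.181 -4.234
v 1.012 -0.731 -3.741
v 1.485 -1.108 -3.898
v 1.911 -0.768 -4.202
v 1.545 0.319 -3.894
v 0.856 -0.232 -3.401
v 1.075 0.2 -3.007
v 1.501 0.54 -3.312
v 1.146 -0.158 -3.949
v -1.698 -1.7 1.226
v -1.369 -2.134 0.853
v -1.582 -2.48 2.234
v -1.176 -1.989 0.942
v -1.063 -1.8 1.076
v -1.046 -1.596 1.232
v -1.128 -1.408 1.387
v -1.298 -1.264 1.517
v -1.527 -1.186 1.603
v -1.783 -1.187 1.632
v -2.026 -1.266 1.599
v -2.219 -1.411 1.509
v -2.333 -1.6 1.376
v -2.35 -1.804 1.22
v -2.267 -1.993 1.065
v -2.098 -2.137 0.934
v -1.868 -2.214 0.848
v -1.612 -2.213 0.819
v -0.597 2.163 -1.36
v -0.105 2.389 -0.744
v -0.492 3.18 -1.817
v 0.001 3.406 -1.201
v 0.379 1.774 -1.999
v 0.872 2 -1.383
v 0.485 2.791 -2.456
v 0.977 3.017 -1.84
f 2 1 4
f 2 4 3
f 4 1 5
f 4 5 3
f 5 1 6
f 5 6 3
f 6 1 7
f 6 7 3
f 7 1 8
f 7 8 3
f 8 1 9
f 8 9 3
f 9 1 10
f 9 10 3
f 10 1 2
f 10 2 3
f 11 48 27
f 48 22 51
f 27 51 16
f 48 51 27
f 11 27 23
f 27 16 28
f 23 28 12
f 27 28 23
f 11 23 32
f 23 12 33
f 32 33 18
f 23 33 32
f 11 32 44
f 32 18 47
f 44 47 21
f 32 47 44
f 11 44 48
f 44 21 52
f 48 52 22
f 44 52 48
f 12 28 39
f 28 16 42
f 39 42 20
f 28 42 39
f 16 51 29
f 51 22 50
f 29 50 15
f 51 50 29
f 22 52 49
f 52 21 45
f 49 45 13
f 52 45 49
f 21 47 46
f 47 18 34
f 46 34 17
f 47 34 46
f 18 33 38
f 33 12 35
f 38 35 19
f 33 35 38
f 14 40 26
f 40 20 41
f 26 41 15
f 40 41 26
f 14 26 24
f 26 15 25
f 24 25 13
f 26 25 24
f 14 24 31
f 24 13 30
f 31 30 17
f 24 30 31
f 14 31 36
f 31 17 37
f 36 37 19
f 31 37 36
f 14 36 40
f 36 19 43
f 40 43 20
f 36 43 40
f 15 41 29
f 41 20 42
f 29 42 16
f 41 42 29
f 13 25 49
f 25 15 50
f 49 50 22
f 25 50 49
f 17 30 46
f 30 13 45
f 46 45 21
f 30 45 46
f 19 37 38
f 37 17 34
f 38 34 18
f 37 34 38
f 20 43 39
f 43 19 35
f 39 35 12
f 43 35 39
f 54 53 56
f 54 56 55
f 56 53 57
f 56 57 55
f 57 53 58
f 57 58 55
f 58 53 59
f 58 59 55
f 59 53 60
f 59 60 55
f 60 53 61
f 60 61 55
f 61 53 62
f 61 62 55
f 62 53 63
f 62 63 55
f 63 53 64
f 63 64 55
f 64 53 65
f 64 65 55
f 65 53 66
f 65 66 55
f 66 53 67
f 66 67 55
f 67 53 68
f 67 68 55
f 68 53 69
f 68 69 55
f 69 53 70
f 69 70 55
f 70 53 54
f 70 54 55
f 72 74 71
f 75 72 71
f 71 74 73
f 73 75 71
f 72 78 74
f 76 72 75
f 76 78 72
f 74 78 73
f 77 75 73
f 73 78 77
f 77 76 75
f 78 76 77



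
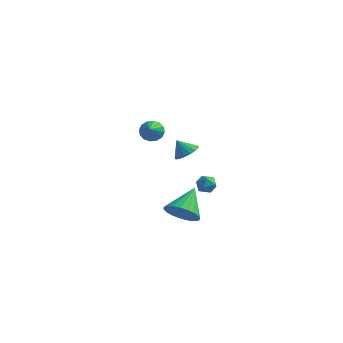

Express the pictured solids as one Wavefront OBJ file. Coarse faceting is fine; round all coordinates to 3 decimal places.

v -1.283 0.807 -4.037
v -0.792 1.319 -4.839
v -1.177 2.453 -2.923
v -1.221 1.404 -4.923
v -1.66 1.385 -4.855
v -2.034 1.267 -4.645
v -2.278 1.069 -4.33
v -2.35 0.826 -3.964
v -2.237 0.58 -3.611
v -1.959 0.373 -3.332
v -1.565 0.241 -3.174
v -1.121 0.207 -3.166
v -0.705 0.277 -3.309
v -0.39 0.439 -3.577
v -0.228 0.664 -3.925
v -0.249 0.914 -4.293
v -0.449 1.146 -4.616
v -0.754 0.204 1.271
v -0.265 0.663 1.628
v -1.346 0.196 2.089
v -0.495 0.892 1.464
v -0.785 0.963 1.256
v -1.067 0.86 1.05
v -1.278 0.607 0.896
v -1.368 0.262 0.827
v -1.318 -0.097 0.86
v -1.139 -0.387 0.987
v -0.872 -0.542 1.179
v -0.577 -0.525 1.392
v -0.323 -0.342 1.577
v -0.168 -0.034 1.692
v -0.147 0.329 1.711
v -1.155 3.492 -2.571
v -0.895 3.784 -3.106
v -0.665 2.576 -2.834
v -0.405 2.868 -3.369
v -0.201 3.043 -2.764
v -0.504 3.609 -2.601
v -1.056 2.751 -3.339
v -1.359 3.317 -3.176
v -0.834 3.326 -3.58
v -0.306 3.507 -3.225
v -1.254 2.853 -2.715
v -0.726 3.034 -2.36
v -2.46 -0.489 2.925
v -1.871 -0.525 2.588
v -1.9 -2.091 4.075
v -1.808 -0.309 2.859
v -1.919 -0.141 3.147
v -2.176 -0.066 3.376
v -2.509 -0.105 3.485
v -2.828 -0.246 3.443
v -3.049 -0.453 3.263
v -3.112 -0.669 2.992
v -3 -0.837 2.704
v -2.744 -0.911 2.474
v -2.411 -0.873 2.366
v -2.091 -0.731 2.408
f 2 1 4
f 2 4 3
f 4 1 5
f 4 5 3
f 5 1 6
f 5 6 3
f 6 1 7
f 6 7 3
f 7 1 8
f 7 8 3
f 8 1 9
f 8 9 3
f 9 1 10
f 9 10 3
f 10 1 11
f 10 11 3
f 11 1 12
f 11 12 3
f 12 1 13
f 12 13 3
f 13 1 14
f 13 14 3
f 14 1 15
f 14 15 3
f 15 1 16
f 15 16 3
f 16 1 17
f 16 17 3
f 17 1 2
f 17 2 3
f 19 18 21
f 19 21 20
f 21 18 22
f 21 22 20
f 22 18 23
f 22 23 20
f 23 18 24
f 23 24 20
f 24 18 25
f 24 25 20
f 25 18 26
f 25 26 20
f 26 18 27
f 26 27 20
f 27 18 28
f 27 28 20
f 28 18 29
f 28 29 20
f 29 18 30
f 29 30 20
f 30 18 31
f 30 31 20
f 31 18 32
f 31 32 20
f 32 18 19
f 32 19 20
f 33 44 38
f 33 38 34
f 33 34 40
f 33 40 43
f 33 43 44
f 34 38 42
f 38 44 37
f 44 43 35
f 43 40 39
f 40 34 41
f 36 42 37
f 36 37 35
f 36 35 39
f 36 39 41
f 36 41 42
f 37 42 38
f 35 37 44
f 39 35 43
f 41 39 40
f 42 41 34
f 46 45 48
f 46 48 47
f 48 45 49
f 48 49 47
f 49 45 50
f 49 50 47
f 50 45 51
f 50 51 47
f 51 45 52
f 51 52 47
f 52 45 53
f 52 53 47
f 53 45 54
f 53 54 47
f 54 45 55
f 54 55 47
f 55 45 56
f 55 56 47
f 56 45 57
f 56 57 47
f 57 45 58
f 57 58 47
f 58 45 46
f 58 46 47



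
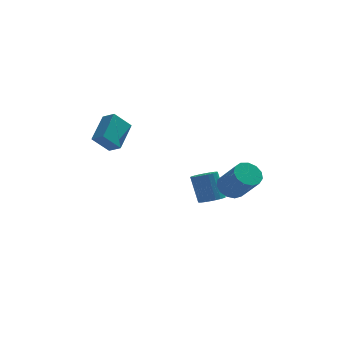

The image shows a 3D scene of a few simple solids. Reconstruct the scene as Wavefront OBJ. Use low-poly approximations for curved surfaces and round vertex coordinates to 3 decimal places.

v 2.377 -2.297 -2.308
v 2.85 -1.616 -2.081
v 3.676 -2.681 -0.605
v 3.203 -3.363 -0.832
v 2.437 -1.586 -1.829
v 3.264 -2.651 -0.352
v 2.005 -1.782 -1.729
v 2.832 -2.847 -0.252
v 1.692 -2.141 -1.812
v 2.518 -3.207 -0.336
v 1.595 -2.55 -2.054
v 2.422 -3.616 -0.577
v 1.747 -2.879 -2.376
v 2.574 -3.945 -0.899
v 2.099 -3.023 -2.676
v 2.925 -4.089 -1.2
v 2.538 -2.936 -2.86
v 3.365 -4.002 -1.384
v 2.927 -2.647 -2.869
v 3.754 -3.713 -1.392
v 3.141 -2.246 -2.7
v 3.968 -3.312 -1.223
v 3.112 -1.862 -2.406
v 3.939 -2.928 -0.929
v -4.974 -0.979 0.835
v -4.342 0.571 1.816
v -4.044 -0.717 -0.178
v -3.412 0.833 0.802
v -4.368 -1.493 1.258
v -3.736 0.057 2.238
v -3.438 -1.231 0.244
v -2.806 0.319 1.225
v 1.488 -0.803 -4.032
v 2.095 -0.331 -4.078
v 1.699 0.335 -2.453
v 1.092 -0.137 -2.408
v 1.879 -0.161 -4.2
v 1.483 0.504 -2.575
v 1.604 -0.089 -4.297
v 1.208 0.577 -2.672
v 1.311 -0.125 -4.353
v 0.915 0.54 -2.728
v 1.045 -0.265 -4.361
v 0.649 0.4 -2.736
v 0.847 -0.486 -4.318
v 0.451 0.179 -2.693
v 0.746 -0.756 -4.232
v 0.35 -0.091 -2.607
v 0.758 -1.033 -4.116
v 0.362 -0.367 -2.491
v 0.881 -1.275 -3.987
v 0.485 -0.609 -2.362
v 1.097 -1.444 -3.865
v 0.701 -0.779 -2.24
v 1.372 -1.517 -3.768
v 0.976 -0.851 -2.143
v 1.665 -1.48 -3.712
v 1.269 -0.815 -2.087
v 1.931 -1.34 -3.704
v 1.535 -0.675 -2.079
v 2.129 -1.119 -3.747
v 1.733 -0.454 -2.122
v 2.23 -0.849 -3.833
v 1.834 -0.184 -2.208
v 2.218 -0.573 -3.949
v 1.822 0.093 -2.324
f 2 1 5
f 2 5 3
f 3 5 6
f 3 6 4
f 5 1 7
f 5 7 6
f 6 7 8
f 6 8 4
f 7 1 9
f 7 9 8
f 8 9 10
f 8 10 4
f 9 1 11
f 9 11 10
f 10 11 12
f 10 12 4
f 11 1 13
f 11 13 12
f 12 13 14
f 12 14 4
f 13 1 15
f 13 15 14
f 14 15 16
f 14 16 4
f 15 1 17
f 15 17 16
f 16 17 18
f 16 18 4
f 17 1 19
f 17 19 18
f 18 19 20
f 18 20 4
f 19 1 21
f 19 21 20
f 20 21 22
f 20 22 4
f 21 1 23
f 21 23 22
f 22 23 24
f 22 24 4
f 23 1 2
f 23 2 24
f 24 2 3
f 24 3 4
f 26 28 25
f 29 26 25
f 25 28 27
f 27 29 25
f 26 32 28
f 30 26 29
f 30 32 26
f 28 32 27
f 31 29 27
f 27 32 31
f 31 30 29
f 32 30 31
f 34 33 37
f 34 37 35
f 35 37 38
f 35 38 36
f 37 33 39
f 37 39 38
f 38 39 40
f 38 40 36
f 39 33 41
f 39 41 40
f 40 41 42
f 40 42 36
f 41 33 43
f 41 43 42
f 42 43 44
f 42 44 36
f 43 33 45
f 43 45 44
f 44 45 46
f 44 46 36
f 45 33 47
f 45 47 46
f 46 47 48
f 46 48 36
f 47 33 49
f 47 49 48
f 48 49 50
f 48 50 36
f 49 33 51
f 49 51 50
f 50 51 52
f 50 52 36
f 51 33 53
f 51 53 52
f 52 53 54
f 52 54 36
f 53 33 55
f 53 55 54
f 54 55 56
f 54 56 36
f 55 33 57
f 55 57 56
f 56 57 58
f 56 58 36
f 57 33 59
f 57 59 58
f 58 59 60
f 58 60 36
f 59 33 61
f 59 61 60
f 60 61 62
f 60 62 36
f 61 33 63
f 61 63 62
f 62 63 64
f 62 64 36
f 63 33 65
f 63 65 64
f 64 65 66
f 64 66 36
f 65 33 34
f 65 34 66
f 66 34 35
f 66 35 36



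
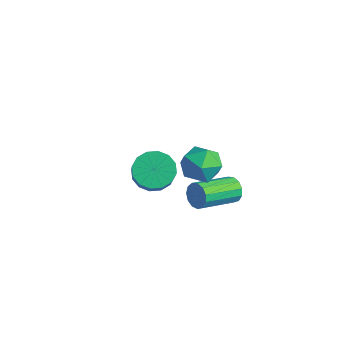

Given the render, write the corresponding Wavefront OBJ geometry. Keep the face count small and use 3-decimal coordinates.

v 3.133 -3.403 2.857
v 3.706 -2.981 3.558
v 3.874 -4.819 3.102
v 4.447 -4.397 3.803
v 3.47 -4.527 3.968
v 3.013 -3.652 3.816
v 4.567 -4.148 2.844
v 4.11 -3.273 2.692
v 4.593 -3.442 3.55
v 3.915 -3.676 4.245
v 3.665 -4.124 2.415
v 2.987 -4.358 3.11
v -1.716 -2.408 -2.043
v -0.971 -2.527 -2.685
v 0.08 -3.211 -1.338
v -0.664 -3.092 -0.697
v -0.908 -2.055 -2.494
v 0.143 -2.739 -1.148
v -1.061 -1.678 -2.183
v -0.01 -2.362 -0.836
v -1.39 -1.497 -1.834
v -0.339 -2.181 -0.488
v -1.806 -1.559 -1.541
v -0.755 -2.244 -0.195
v -2.198 -1.85 -1.383
v -1.147 -2.534 -0.037
v -2.46 -2.289 -1.402
v -1.409 -2.973 -0.055
v -2.523 -2.761 -1.592
v -1.472 -3.445 -0.246
v -2.37 -3.138 -1.904
v -1.319 -3.822 -0.557
v -2.041 -3.319 -2.252
v -0.99 -4.003 -0.906
v -1.625 -3.256 -2.545
v -0.574 -3.941 -1.199
v -1.233 -2.966 -2.703
v -0.182 -3.65 -1.357
v 3.928 -2.38 0.965
v 4.252 -2.547 0.427
v 4.217 -4.387 0.977
v 3.892 -4.22 1.515
v 4.505 -2.476 0.683
v 4.47 -4.315 1.232
v 4.575 -2.374 1.027
v 4.539 -4.214 1.577
v 4.439 -2.274 1.353
v 4.404 -4.114 1.902
v 4.141 -2.208 1.555
v 4.106 -4.048 2.104
v 3.775 -2.197 1.57
v 3.74 -4.036 2.119
v 3.458 -2.244 1.393
v 3.423 -4.083 1.942
v 3.29 -2.334 1.081
v 3.254 -4.173 1.63
v 3.324 -2.439 0.731
v 3.289 -4.278 1.28
v 3.55 -2.525 0.456
v 3.515 -4.364 1.006
v 3.896 -2.565 0.343
v 3.861 -4.405 0.892
f 1 12 6
f 1 6 2
f 1 2 8
f 1 8 11
f 1 11 12
f 2 6 10
f 6 12 5
f 12 11 3
f 11 8 7
f 8 2 9
f 4 10 5
f 4 5 3
f 4 3 7
f 4 7 9
f 4 9 10
f 5 10 6
f 3 5 12
f 7 3 11
f 9 7 8
f 10 9 2
f 14 13 17
f 14 17 15
f 15 17 18
f 15 18 16
f 17 13 19
f 17 19 18
f 18 19 20
f 18 20 16
f 19 13 21
f 19 21 20
f 20 21 22
f 20 22 16
f 21 13 23
f 21 23 22
f 22 23 24
f 22 24 16
f 23 13 25
f 23 25 24
f 24 25 26
f 24 26 16
f 25 13 27
f 25 27 26
f 26 27 28
f 26 28 16
f 27 13 29
f 27 29 28
f 28 29 30
f 28 30 16
f 29 13 31
f 29 31 30
f 30 31 32
f 30 32 16
f 31 13 33
f 31 33 32
f 32 33 34
f 32 34 16
f 33 13 35
f 33 35 34
f 34 35 36
f 34 36 16
f 35 13 37
f 35 37 36
f 36 37 38
f 36 38 16
f 37 13 14
f 37 14 38
f 38 14 15
f 38 15 16
f 40 39 43
f 40 43 41
f 41 43 44
f 41 44 42
f 43 39 45
f 43 45 44
f 44 45 46
f 44 46 42
f 45 39 47
f 45 47 46
f 46 47 48
f 46 48 42
f 47 39 49
f 47 49 48
f 48 49 50
f 48 50 42
f 49 39 51
f 49 51 50
f 50 51 52
f 50 52 42
f 51 39 53
f 51 53 52
f 52 53 54
f 52 54 42
f 53 39 55
f 53 55 54
f 54 55 56
f 54 56 42
f 55 39 57
f 55 57 56
f 56 57 58
f 56 58 42
f 57 39 59
f 57 59 58
f 58 59 60
f 58 60 42
f 59 39 61
f 59 61 60
f 60 61 62
f 60 62 42
f 61 39 40
f 61 40 62
f 62 40 41
f 62 41 42



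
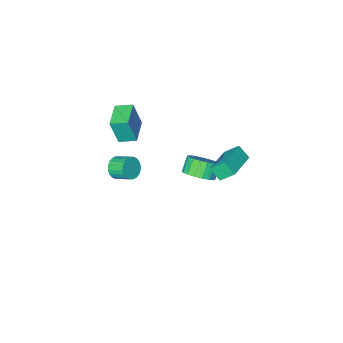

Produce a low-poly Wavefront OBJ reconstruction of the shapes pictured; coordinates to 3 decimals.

v 3.039 -3.983 0.485
v 3.469 -4.219 2.237
v 2.226 -3.256 0.782
v 2.657 -3.492 2.535
v 4.143 -2.708 0.385
v 4.574 -2.944 2.138
v 3.331 -1.981 0.683
v 3.761 -2.217 2.435
v -0.661 3.729 1.85
v -0.384 3.079 2.543
v 1.084 4.887 2.238
v 1.361 4.237 2.931
v -0.081 3.123 1.049
v 0.196 2.473 1.742
v 1.664 4.281 1.437
v 1.941 3.631 2.13
v 3.338 -4.387 -4.077
v 3.94 -4.405 -3.551
v 3.484 -3.43 -2.997
v 2.882 -3.413 -3.523
v 4.06 -4.222 -3.774
v 3.604 -3.248 -3.22
v 4.069 -4.064 -4.043
v 3.613 -3.09 -3.489
v 3.967 -3.956 -4.318
v 3.511 -2.981 -3.763
v 3.77 -3.913 -4.555
v 3.314 -2.939 -4.001
v 3.506 -3.942 -4.72
v 3.05 -2.968 -4.166
v 3.217 -4.039 -4.787
v 2.761 -3.065 -4.233
v 2.947 -4.189 -4.746
v 2.491 -3.215 -4.192
v 2.736 -4.37 -4.603
v 2.28 -3.395 -4.049
v 2.616 -4.552 -4.38
v 2.16 -3.578 -3.826
v 2.607 -4.71 -4.111
v 2.151 -3.736 -3.557
v 2.709 -4.819 -3.837
v 2.253 -3.844 -3.282
v 2.906 -4.861 -3.599
v 2.45 -3.887 -3.045
v 3.17 -4.832 -3.434
v 2.714 -3.858 -2.88
v 3.459 -4.735 -3.367
v 3.003 -3.761 -2.813
v 3.729 -4.585 -3.408
v 3.273 -3.611 -2.854
v 0.671 0.532 -1.996
v 1.51 0.207 -1.537
v 0.888 -0.196 -0.685
v 0.049 0.128 -1.144
v 1.462 0.624 -1.375
v 0.84 0.22 -0.523
v 1.257 1.022 -1.336
v 0.635 0.618 -0.483
v 0.937 1.323 -1.427
v 0.314 0.919 -0.575
v 0.563 1.468 -1.632
v -0.059 1.064 -0.779
v 0.211 1.427 -1.908
v -0.411 1.023 -1.056
v -0.05 1.209 -2.202
v -0.672 0.805 -1.35
v -0.168 0.856 -2.455
v -0.79 0.453 -1.603
v -0.12 0.44 -2.617
v -0.742 0.036 -1.765
v 0.085 0.042 -2.657
v -0.537 -0.362 -1.804
v 0.406 -0.259 -2.565
v -0.217 -0.663 -1.713
v 0.779 -0.404 -2.361
v 0.157 -0.808 -1.508
v 1.131 -0.363 -2.084
v 0.509 -0.767 -1.232
v 1.392 -0.145 -1.79
v 0.77 -0.549 -0.938
f 2 4 1
f 5 2 1
f 1 4 3
f 3 5 1
f 2 8 4
f 6 2 5
f 6 8 2
f 4 8 3
f 7 5 3
f 3 8 7
f 7 6 5
f 8 6 7
f 10 12 9
f 13 10 9
f 9 12 11
f 11 13 9
f 10 16 12
f 14 10 13
f 14 16 10
f 12 16 11
f 15 13 11
f 11 16 15
f 15 14 13
f 16 14 15
f 18 17 21
f 18 21 19
f 19 21 22
f 19 22 20
f 21 17 23
f 21 23 22
f 22 23 24
f 22 24 20
f 23 17 25
f 23 25 24
f 24 25 26
f 24 26 20
f 25 17 27
f 25 27 26
f 26 27 28
f 26 28 20
f 27 17 29
f 27 29 28
f 28 29 30
f 28 30 20
f 29 17 31
f 29 31 30
f 30 31 32
f 30 32 20
f 31 17 33
f 31 33 32
f 32 33 34
f 32 34 20
f 33 17 35
f 33 35 34
f 34 35 36
f 34 36 20
f 35 17 37
f 35 37 36
f 36 37 38
f 36 38 20
f 37 17 39
f 37 39 38
f 38 39 40
f 38 40 20
f 39 17 41
f 39 41 40
f 40 41 42
f 40 42 20
f 41 17 43
f 41 43 42
f 42 43 44
f 42 44 20
f 43 17 45
f 43 45 44
f 44 45 46
f 44 46 20
f 45 17 47
f 45 47 46
f 46 47 48
f 46 48 20
f 47 17 49
f 47 49 48
f 48 49 50
f 48 50 20
f 49 17 18
f 49 18 50
f 50 18 19
f 50 19 20
f 52 51 55
f 52 55 53
f 53 55 56
f 53 56 54
f 55 51 57
f 55 57 56
f 56 57 58
f 56 58 54
f 57 51 59
f 57 59 58
f 58 59 60
f 58 60 54
f 59 51 61
f 59 61 60
f 60 61 62
f 60 62 54
f 61 51 63
f 61 63 62
f 62 63 64
f 62 64 54
f 63 51 65
f 63 65 64
f 64 65 66
f 64 66 54
f 65 51 67
f 65 67 66
f 66 67 68
f 66 68 54
f 67 51 69
f 67 69 68
f 68 69 70
f 68 70 54
f 69 51 71
f 69 71 70
f 70 71 72
f 70 72 54
f 71 51 73
f 71 73 72
f 72 73 74
f 72 74 54
f 73 51 75
f 73 75 74
f 74 75 76
f 74 76 54
f 75 51 77
f 75 77 76
f 76 77 78
f 76 78 54
f 77 51 79
f 77 79 78
f 78 79 80
f 78 80 54
f 79 51 52
f 79 52 80
f 80 52 53
f 80 53 54



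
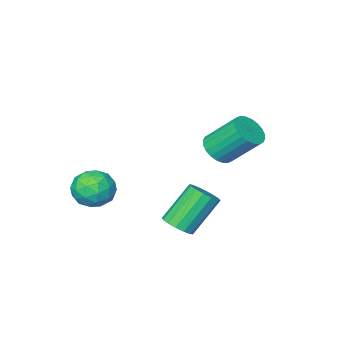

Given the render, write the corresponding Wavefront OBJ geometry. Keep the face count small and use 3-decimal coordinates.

v 2.604 -2.6 -1.171
v 3.404 -2.754 -0.38
v 3.056 -4.206 -1.94
v 3.856 -4.36 -1.149
v 2.758 -4.405 -0.862
v 2.479 -3.412 -0.387
v 3.981 -3.548 -1.933
v 3.702 -2.555 -1.458
v 4.255 -3.34 -0.851
v 3.499 -3.869 -0.189
v 2.961 -3.091 -2.131
v 2.205 -3.62 -1.469
v 2.964 -2.536 -0.708
v 3.496 -4.424 -1.612
v 2.85 -4.45 -1.444
v 3.32 -4.541 -0.979
v 2.42 -2.923 -0.712
v 2.891 -3.013 -0.247
v 2.511 -3.983 -0.531
v 3.569 -3.947 -2.073
v 4.04 -4.037 -1.608
v 3.14 -2.419 -1.341
v 3.61 -2.51 -0.876
v 3.949 -2.977 -1.789
v 3.935 -2.971 -0.52
v 4.2 -3.915 -0.972
v 4.274 -3.438 -1.432
v 4.11 -2.854 -1.153
v 3.49 -3.282 -0.131
v 3.756 -4.226 -0.583
v 3.111 -4.252 -0.414
v 2.946 -3.669 -0.135
v 3.991 -3.626 -0.407
v 2.704 -2.734 -1.737
v 2.97 -3.678 -2.189
v 3.514 -3.291 -2.185
v 3.349 -2.708 -1.906
v 2.26 -3.045 -1.348
v 2.525 -3.989 -1.8
v 2.35 -4.106 -1.167
v 2.186 -3.522 -0.888
v 2.469 -3.334 -1.913
v 2.477 2.083 -1.097
v 3.091 2.263 -0.617
v 1.717 2.377 1.097
v 1.103 2.197 0.617
v 2.951 2.628 -0.753
v 1.577 2.742 0.961
v 2.684 2.847 -0.982
v 1.31 2.961 0.733
v 2.362 2.862 -1.241
v 0.987 2.975 0.473
v 2.07 2.668 -1.462
v 0.696 2.781 0.252
v 1.888 2.317 -1.585
v 0.513 2.43 0.129
v 1.863 1.903 -1.577
v 0.489 2.017 0.137
v 2.003 1.538 -1.441
v 0.629 1.652 0.273
v 2.27 1.319 -1.213
v 0.896 1.433 0.502
v 2.593 1.305 -0.953
v 1.218 1.418 0.761
v 2.884 1.499 -0.732
v 1.51 1.612 0.982
v 3.067 1.85 -0.609
v 1.692 1.963 1.105
v -1.542 -0.433 1.308
v -0.751 -0.503 1.773
v -1.548 0.763 3.317
v -2.338 0.833 2.852
v -0.687 -0.214 1.569
v -1.484 1.052 3.114
v -0.753 0.041 1.326
v -1.55 1.307 2.87
v -0.94 0.224 1.08
v -1.737 1.49 2.624
v -1.218 0.308 0.868
v -2.014 1.573 2.413
v -1.545 0.278 0.724
v -2.342 1.544 2.268
v -1.872 0.14 0.668
v -2.668 1.406 2.213
v -2.148 -0.085 0.71
v -2.945 1.181 2.254
v -2.332 -0.363 0.843
v -3.129 0.903 2.387
v -2.396 -0.652 1.046
v -3.193 0.614 2.591
v -2.33 -0.907 1.29
v -3.127 0.359 2.834
v -2.143 -1.09 1.536
v -2.94 0.176 3.08
v -1.866 -1.173 1.747
v -2.662 0.092 3.292
v -1.538 -1.144 1.892
v -2.335 0.122 3.436
v -1.212 -1.006 1.947
v -2.008 0.26 3.492
v -0.935 -0.781 1.906
v -1.732 0.485 3.45
f 1 38 17
f 38 12 41
f 17 41 6
f 38 41 17
f 1 17 13
f 17 6 18
f 13 18 2
f 17 18 13
f 1 13 22
f 13 2 23
f 22 23 8
f 13 23 22
f 1 22 34
f 22 8 37
f 34 37 11
f 22 37 34
f 1 34 38
f 34 11 42
f 38 42 12
f 34 42 38
f 2 18 29
f 18 6 32
f 29 32 10
f 18 32 29
f 6 41 19
f 41 12 40
f 19 40 5
f 41 40 19
f 12 42 39
f 42 11 35
f 39 35 3
f 42 35 39
f 11 37 36
f 37 8 24
f 36 24 7
f 37 24 36
f 8 23 28
f 23 2 25
f 28 25 9
f 23 25 28
f 4 30 16
f 30 10 31
f 16 31 5
f 30 31 16
f 4 16 14
f 16 5 15
f 14 15 3
f 16 15 14
f 4 14 21
f 14 3 20
f 21 20 7
f 14 20 21
f 4 21 26
f 21 7 27
f 26 27 9
f 21 27 26
f 4 26 30
f 26 9 33
f 30 33 10
f 26 33 30
f 5 31 19
f 31 10 32
f 19 32 6
f 31 32 19
f 3 15 39
f 15 5 40
f 39 40 12
f 15 40 39
f 7 20 36
f 20 3 35
f 36 35 11
f 20 35 36
f 9 27 28
f 27 7 24
f 28 24 8
f 27 24 28
f 10 33 29
f 33 9 25
f 29 25 2
f 33 25 29
f 44 43 47
f 44 47 45
f 45 47 48
f 45 48 46
f 47 43 49
f 47 49 48
f 48 49 50
f 48 50 46
f 49 43 51
f 49 51 50
f 50 51 52
f 50 52 46
f 51 43 53
f 51 53 52
f 52 53 54
f 52 54 46
f 53 43 55
f 53 55 54
f 54 55 56
f 54 56 46
f 55 43 57
f 55 57 56
f 56 57 58
f 56 58 46
f 57 43 59
f 57 59 58
f 58 59 60
f 58 60 46
f 59 43 61
f 59 61 60
f 60 61 62
f 60 62 46
f 61 43 63
f 61 63 62
f 62 63 64
f 62 64 46
f 63 43 65
f 63 65 64
f 64 65 66
f 64 66 46
f 65 43 67
f 65 67 66
f 66 67 68
f 66 68 46
f 67 43 44
f 67 44 68
f 68 44 45
f 68 45 46
f 70 69 73
f 70 73 71
f 71 73 74
f 71 74 72
f 73 69 75
f 73 75 74
f 74 75 76
f 74 76 72
f 75 69 77
f 75 77 76
f 76 77 78
f 76 78 72
f 77 69 79
f 77 79 78
f 78 79 80
f 78 80 72
f 79 69 81
f 79 81 80
f 80 81 82
f 80 82 72
f 81 69 83
f 81 83 82
f 82 83 84
f 82 84 72
f 83 69 85
f 83 85 84
f 84 85 86
f 84 86 72
f 85 69 87
f 85 87 86
f 86 87 88
f 86 88 72
f 87 69 89
f 87 89 88
f 88 89 90
f 88 90 72
f 89 69 91
f 89 91 90
f 90 91 92
f 90 92 72
f 91 69 93
f 91 93 92
f 92 93 94
f 92 94 72
f 93 69 95
f 93 95 94
f 94 95 96
f 94 96 72
f 95 69 97
f 95 97 96
f 96 97 98
f 96 98 72
f 97 69 99
f 97 99 98
f 98 99 100
f 98 100 72
f 99 69 101
f 99 101 100
f 100 101 102
f 100 102 72
f 101 69 70
f 101 70 102
f 102 70 71
f 102 71 72



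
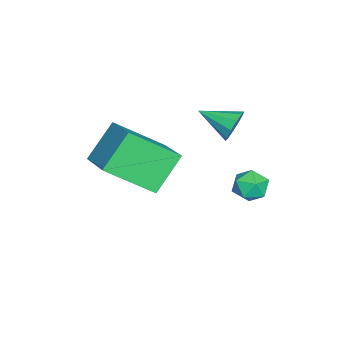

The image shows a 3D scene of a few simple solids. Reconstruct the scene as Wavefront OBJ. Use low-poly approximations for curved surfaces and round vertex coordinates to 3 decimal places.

v 2.586 -0.628 1.196
v 3.037 -2.171 2.318
v 3.994 0.281 1.879
v 4.445 -1.262 3.001
v 3.515 -1.198 0.039
v 3.966 -2.741 1.161
v 4.923 -0.289 0.722
v 5.374 -1.832 1.844
v 1.944 1.476 2.001
v 2.294 1.608 2.507
v 1.796 0.264 2.419
v 1.922 1.684 2.595
v 1.559 1.68 2.456
v 1.342 1.598 2.143
v 1.355 1.469 1.776
v 1.593 1.343 1.494
v 1.965 1.268 1.406
v 2.328 1.272 1.546
v 2.545 1.354 1.859
v 2.532 1.482 2.226
v 0.785 1.992 -1.069
v 1.241 2.481 -0.927
v 1.599 1.339 -1.433
v 2.055 1.828 -1.291
v 1.734 1.503 -0.783
v 1.231 1.907 -0.558
v 1.609 1.913 -1.802
v 1.106 2.317 -1.577
v 1.75 2.433 -1.381
v 1.828 2.179 -0.751
v 1.012 1.641 -1.609
v 1.09 1.387 -0.979
f 2 4 1
f 5 2 1
f 1 4 3
f 3 5 1
f 2 8 4
f 6 2 5
f 6 8 2
f 4 8 3
f 7 5 3
f 3 8 7
f 7 6 5
f 8 6 7
f 10 9 12
f 10 12 11
f 12 9 13
f 12 13 11
f 13 9 14
f 13 14 11
f 14 9 15
f 14 15 11
f 15 9 16
f 15 16 11
f 16 9 17
f 16 17 11
f 17 9 18
f 17 18 11
f 18 9 19
f 18 19 11
f 19 9 20
f 19 20 11
f 20 9 10
f 20 10 11
f 21 32 26
f 21 26 22
f 21 22 28
f 21 28 31
f 21 31 32
f 22 26 30
f 26 32 25
f 32 31 23
f 31 28 27
f 28 22 29
f 24 30 25
f 24 25 23
f 24 23 27
f 24 27 29
f 24 29 30
f 25 30 26
f 23 25 32
f 27 23 31
f 29 27 28
f 30 29 22



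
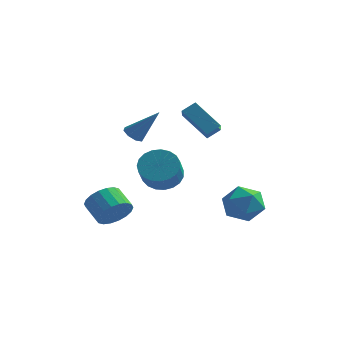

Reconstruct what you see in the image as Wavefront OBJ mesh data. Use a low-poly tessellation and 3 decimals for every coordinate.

v -2.293 -2.203 -1.477
v -1.69 -1.474 -1.221
v -2.644 -0.929 -0.526
v -3.247 -1.657 -0.783
v -1.872 -1.325 -1.588
v -2.826 -0.779 -0.893
v -2.137 -1.349 -1.933
v -3.091 -0.804 -1.238
v -2.433 -1.543 -2.188
v -3.387 -0.997 -1.493
v -2.702 -1.867 -2.302
v -3.656 -1.321 -1.608
v -2.889 -2.257 -2.253
v -3.843 -1.712 -1.558
v -2.959 -2.637 -2.05
v -3.913 -2.092 -1.356
v -2.896 -2.931 -1.734
v -3.85 -2.386 -1.039
v -2.714 -3.081 -1.367
v -3.668 -2.535 -0.672
v -2.449 -3.056 -1.022
v -3.403 -2.511 -0.327
v -2.153 -2.863 -0.767
v -3.107 -2.317 -0.072
v -1.884 -2.539 -0.652
v -2.838 -1.993 0.042
v -1.697 -2.148 -0.702
v -2.651 -1.603 -0.007
v -1.627 -1.768 -0.904
v -2.581 -1.223 -0.21
v -2.045 2.509 -0.402
v -1.667 1.941 -1.226
v -1.256 0.643 -0.142
v -1.635 1.211 0.682
v -1.306 2.165 -1.094
v -0.895 0.867 -0.011
v -1.072 2.449 -0.843
v -0.662 1.151 0.241
v -1.007 2.743 -0.515
v -0.597 1.445 0.568
v -1.122 2.996 -0.168
v -0.711 1.698 0.915
v -1.396 3.166 0.139
v -0.985 1.868 1.222
v -1.782 3.221 0.352
v -1.372 1.923 1.436
v -2.214 3.154 0.435
v -1.804 1.856 1.519
v -2.617 2.975 0.373
v -2.206 1.677 1.457
v -2.921 2.716 0.178
v -2.51 1.418 1.261
v -3.073 2.42 -0.118
v -2.663 1.122 0.965
v -3.048 2.141 -0.463
v -2.637 0.842 0.62
v -2.849 1.924 -0.797
v -2.439 0.626 0.286
v -2.512 1.809 -1.063
v -2.101 0.511 0.02
v -2.093 1.815 -1.215
v -1.683 0.517 -0.131
v 2.479 3.959 -2.481
v 3.224 3.092 -2.121
v 0.976 2.968 -1.759
v 1.721 2.101 -1.399
v 1.748 3.174 -0.865
v 2.677 3.786 -1.312
v 1.523 2.274 -2.568
v 2.452 2.886 -3.015
v 2.633 2.05 -2.175
v 2.772 2.607 -1.122
v 1.428 3.453 -2.758
v 1.567 4.01 -1.705
v 1.128 0.786 3.268
v -0.276 0.941 4.555
v 0.644 1.874 2.61
v -0.759 2.028 3.897
v 1.619 1.292 3.743
v 0.216 1.446 5.03
v 1.136 2.379 3.085
v -0.268 2.534 4.372
v -3.435 2.089 2.229
v -3.076 1.614 2.021
v -2.145 2.371 3.811
v -2.943 2.04 1.838
v -3.099 2.494 1.883
v -3.451 2.711 2.131
v -3.793 2.563 2.437
v -3.926 2.137 2.621
v -3.77 1.683 2.575
v -3.418 1.466 2.327
f 2 1 5
f 2 5 3
f 3 5 6
f 3 6 4
f 5 1 7
f 5 7 6
f 6 7 8
f 6 8 4
f 7 1 9
f 7 9 8
f 8 9 10
f 8 10 4
f 9 1 11
f 9 11 10
f 10 11 12
f 10 12 4
f 11 1 13
f 11 13 12
f 12 13 14
f 12 14 4
f 13 1 15
f 13 15 14
f 14 15 16
f 14 16 4
f 15 1 17
f 15 17 16
f 16 17 18
f 16 18 4
f 17 1 19
f 17 19 18
f 18 19 20
f 18 20 4
f 19 1 21
f 19 21 20
f 20 21 22
f 20 22 4
f 21 1 23
f 21 23 22
f 22 23 24
f 22 24 4
f 23 1 25
f 23 25 24
f 24 25 26
f 24 26 4
f 25 1 27
f 25 27 26
f 26 27 28
f 26 28 4
f 27 1 29
f 27 29 28
f 28 29 30
f 28 30 4
f 29 1 2
f 29 2 30
f 30 2 3
f 30 3 4
f 32 31 35
f 32 35 33
f 33 35 36
f 33 36 34
f 35 31 37
f 35 37 36
f 36 37 38
f 36 38 34
f 37 31 39
f 37 39 38
f 38 39 40
f 38 40 34
f 39 31 41
f 39 41 40
f 40 41 42
f 40 42 34
f 41 31 43
f 41 43 42
f 42 43 44
f 42 44 34
f 43 31 45
f 43 45 44
f 44 45 46
f 44 46 34
f 45 31 47
f 45 47 46
f 46 47 48
f 46 48 34
f 47 31 49
f 47 49 48
f 48 49 50
f 48 50 34
f 49 31 51
f 49 51 50
f 50 51 52
f 50 52 34
f 51 31 53
f 51 53 52
f 52 53 54
f 52 54 34
f 53 31 55
f 53 55 54
f 54 55 56
f 54 56 34
f 55 31 57
f 55 57 56
f 56 57 58
f 56 58 34
f 57 31 59
f 57 59 58
f 58 59 60
f 58 60 34
f 59 31 61
f 59 61 60
f 60 61 62
f 60 62 34
f 61 31 32
f 61 32 62
f 62 32 33
f 62 33 34
f 63 74 68
f 63 68 64
f 63 64 70
f 63 70 73
f 63 73 74
f 64 68 72
f 68 74 67
f 74 73 65
f 73 70 69
f 70 64 71
f 66 72 67
f 66 67 65
f 66 65 69
f 66 69 71
f 66 71 72
f 67 72 68
f 65 67 74
f 69 65 73
f 71 69 70
f 72 71 64
f 76 78 75
f 79 76 75
f 75 78 77
f 77 79 75
f 76 82 78
f 80 76 79
f 80 82 76
f 78 82 77
f 81 79 77
f 77 82 81
f 81 80 79
f 82 80 81
f 84 83 86
f 84 86 85
f 86 83 87
f 86 87 85
f 87 83 88
f 87 88 85
f 88 83 89
f 88 89 85
f 89 83 90
f 89 90 85
f 90 83 91
f 90 91 85
f 91 83 92
f 91 92 85
f 92 83 84
f 92 84 85



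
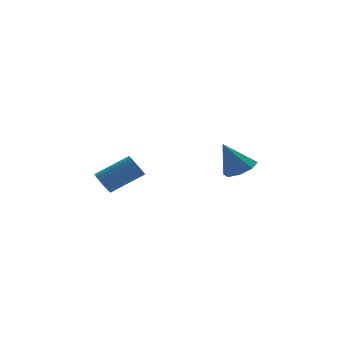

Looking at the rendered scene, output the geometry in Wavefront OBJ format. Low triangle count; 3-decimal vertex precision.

v -3.681 -0.784 -4.316
v -3.351 -1.227 -4.838
v -1.489 -1.198 -3.687
v -1.819 -0.756 -3.164
v -3.286 -0.915 -4.952
v -1.424 -0.886 -3.8
v -3.299 -0.577 -4.939
v -1.437 -0.548 -3.788
v -3.388 -0.281 -4.803
v -1.525 -0.252 -3.652
v -3.535 -0.084 -4.571
v -1.672 -0.055 -3.419
v -3.71 -0.026 -4.288
v -1.848 0.003 -3.136
v -3.881 -0.118 -4.01
v -2.018 -0.089 -2.859
v -4.011 -0.342 -3.793
v -2.149 -0.313 -2.642
v -4.076 -0.654 -3.68
v -2.214 -0.625 -2.528
v -4.063 -0.992 -3.692
v -2.201 -0.963 -2.541
v -3.975 -1.288 -3.828
v -2.112 -1.259 -2.677
v -3.828 -1.485 -4.061
v -1.965 -1.456 -2.909
v -3.652 -1.543 -4.344
v -1.79 -1.514 -3.192
v -3.482 -1.451 -4.621
v -1.619 -1.422 -3.47
v 3.925 -0.231 -4.085
v 4.789 -0.521 -3.606
v 2.975 -0.069 -2.275
v 4.744 0.261 -3.699
v 4.219 0.754 -4.018
v 3.521 0.671 -4.377
v 3.06 0.06 -4.564
v 3.106 -0.722 -4.471
v 3.631 -1.216 -4.151
v 4.328 -1.132 -3.793
f 2 1 5
f 2 5 3
f 3 5 6
f 3 6 4
f 5 1 7
f 5 7 6
f 6 7 8
f 6 8 4
f 7 1 9
f 7 9 8
f 8 9 10
f 8 10 4
f 9 1 11
f 9 11 10
f 10 11 12
f 10 12 4
f 11 1 13
f 11 13 12
f 12 13 14
f 12 14 4
f 13 1 15
f 13 15 14
f 14 15 16
f 14 16 4
f 15 1 17
f 15 17 16
f 16 17 18
f 16 18 4
f 17 1 19
f 17 19 18
f 18 19 20
f 18 20 4
f 19 1 21
f 19 21 20
f 20 21 22
f 20 22 4
f 21 1 23
f 21 23 22
f 22 23 24
f 22 24 4
f 23 1 25
f 23 25 24
f 24 25 26
f 24 26 4
f 25 1 27
f 25 27 26
f 26 27 28
f 26 28 4
f 27 1 29
f 27 29 28
f 28 29 30
f 28 30 4
f 29 1 2
f 29 2 30
f 30 2 3
f 30 3 4
f 32 31 34
f 32 34 33
f 34 31 35
f 34 35 33
f 35 31 36
f 35 36 33
f 36 31 37
f 36 37 33
f 37 31 38
f 37 38 33
f 38 31 39
f 38 39 33
f 39 31 40
f 39 40 33
f 40 31 32
f 40 32 33

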